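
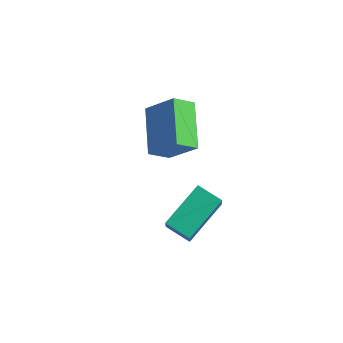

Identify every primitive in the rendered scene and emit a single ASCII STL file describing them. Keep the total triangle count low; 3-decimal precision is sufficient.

solid 
facet normal -0.716 -0.135 -0.685
outer loop
vertex -5.253 1.209 2.067
vertex -4.793 1.982 1.434
vertex -4.023 -0.327 1.083
endloop
endfacet
facet normal -0.418 -0.703 0.575
outer loop
vertex -2.827 -0.102 2.226
vertex -5.253 1.209 2.067
vertex -4.023 -0.327 1.083
endloop
endfacet
facet normal -0.717 -0.135 -0.684
outer loop
vertex -4.023 -0.327 1.083
vertex -4.793 1.982 1.434
vertex -3.564 0.446 0.45
endloop
endfacet
facet normal 0.559 -0.698 -0.447
outer loop
vertex -3.564 0.446 0.45
vertex -2.827 -0.102 2.226
vertex -4.023 -0.327 1.083
endloop
endfacet
facet normal -0.559 0.699 0.447
outer loop
vertex -5.253 1.209 2.067
vertex -3.597 2.207 2.577
vertex -4.793 1.982 1.434
endloop
endfacet
facet normal -0.418 -0.703 0.576
outer loop
vertex -4.056 1.434 3.21
vertex -5.253 1.209 2.067
vertex -2.827 -0.102 2.226
endloop
endfacet
facet normal -0.559 0.698 0.448
outer loop
vertex -4.056 1.434 3.21
vertex -3.597 2.207 2.577
vertex -5.253 1.209 2.067
endloop
endfacet
facet normal 0.418 0.703 -0.576
outer loop
vertex -4.793 1.982 1.434
vertex -3.597 2.207 2.577
vertex -3.564 0.446 0.45
endloop
endfacet
facet normal 0.558 -0.699 -0.447
outer loop
vertex -2.367 0.671 1.593
vertex -2.827 -0.102 2.226
vertex -3.564 0.446 0.45
endloop
endfacet
facet normal 0.418 0.703 -0.576
outer loop
vertex -3.564 0.446 0.45
vertex -3.597 2.207 2.577
vertex -2.367 0.671 1.593
endloop
endfacet
facet normal 0.716 0.134 0.685
outer loop
vertex -2.367 0.671 1.593
vertex -4.056 1.434 3.21
vertex -2.827 -0.102 2.226
endloop
endfacet
facet normal 0.716 0.135 0.685
outer loop
vertex -3.597 2.207 2.577
vertex -4.056 1.434 3.21
vertex -2.367 0.671 1.593
endloop
endfacet
facet normal -0.937 -0.065 0.343
outer loop
vertex -0.51 -4.135 2.158
vertex -0.286 -2.396 3.1
vertex -0.976 -3.455 1.014
endloop
endfacet
facet normal -0.113 -0.874 -0.473
outer loop
vertex 0.046 -3.384 0.64
vertex -0.51 -4.135 2.158
vertex -0.976 -3.455 1.014
endloop
endfacet
facet normal -0.937 -0.064 0.343
outer loop
vertex -0.976 -3.455 1.014
vertex -0.286 -2.396 3.1
vertex -0.751 -1.716 1.956
endloop
endfacet
facet normal -0.330 0.482 -0.811
outer loop
vertex -0.751 -1.716 1.956
vertex 0.046 -3.384 0.64
vertex -0.976 -3.455 1.014
endloop
endfacet
facet normal 0.330 -0.482 0.811
outer loop
vertex -0.51 -4.135 2.158
vertex 0.736 -2.325 2.726
vertex -0.286 -2.396 3.1
endloop
endfacet
facet normal -0.113 -0.874 -0.473
outer loop
vertex 0.511 -4.064 1.784
vertex -0.51 -4.135 2.158
vertex 0.046 -3.384 0.64
endloop
endfacet
facet normal 0.331 -0.482 0.811
outer loop
vertex 0.511 -4.064 1.784
vertex 0.736 -2.325 2.726
vertex -0.51 -4.135 2.158
endloop
endfacet
facet normal 0.113 0.874 0.473
outer loop
vertex -0.286 -2.396 3.1
vertex 0.736 -2.325 2.726
vertex -0.751 -1.716 1.956
endloop
endfacet
facet normal -0.331 0.482 -0.811
outer loop
vertex 0.27 -1.645 1.582
vertex 0.046 -3.384 0.64
vertex -0.751 -1.716 1.956
endloop
endfacet
facet normal 0.113 0.874 0.473
outer loop
vertex -0.751 -1.716 1.956
vertex 0.736 -2.325 2.726
vertex 0.27 -1.645 1.582
endloop
endfacet
facet normal 0.937 0.065 -0.342
outer loop
vertex 0.27 -1.645 1.582
vertex 0.511 -4.064 1.784
vertex 0.046 -3.384 0.64
endloop
endfacet
facet normal 0.937 0.065 -0.343
outer loop
vertex 0.736 -2.325 2.726
vertex 0.511 -4.064 1.784
vertex 0.27 -1.645 1.582
endloop
endfacet

endsolid


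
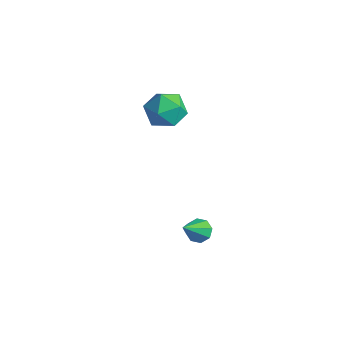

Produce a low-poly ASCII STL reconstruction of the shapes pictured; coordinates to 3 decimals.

solid 
facet normal -0.200 0.633 -0.748
outer loop
vertex -0.006 -3.039 -4.885
vertex -0.442 -2.767 -4.538
vertex 0.165 -2.68 -4.627
endloop
endfacet
facet normal 0.931 -0.327 -0.162
outer loop
vertex -0.006 -3.039 -4.885
vertex 0.165 -2.68 -4.627
vertex -0.038 -4.053 -3.022
endloop
endfacet
facet normal -0.200 0.634 -0.747
outer loop
vertex 0.165 -2.68 -4.627
vertex -0.442 -2.767 -4.538
vertex -0.019 -2.372 -4.316
endloop
endfacet
facet normal 0.920 0.232 0.315
outer loop
vertex 0.165 -2.68 -4.627
vertex -0.019 -2.372 -4.316
vertex -0.038 -4.053 -3.022
endloop
endfacet
facet normal -0.199 0.633 -0.748
outer loop
vertex -0.019 -2.372 -4.316
vertex -0.442 -2.767 -4.538
vertex -0.451 -2.295 -4.136
endloop
endfacet
facet normal 0.402 0.556 0.728
outer loop
vertex -0.019 -2.372 -4.316
vertex -0.451 -2.295 -4.136
vertex -0.038 -4.053 -3.022
endloop
endfacet
facet normal -0.200 0.633 -0.748
outer loop
vertex -0.451 -2.295 -4.136
vertex -0.442 -2.767 -4.538
vertex -0.878 -2.495 -4.191
endloop
endfacet
facet normal -0.319 0.453 0.833
outer loop
vertex -0.451 -2.295 -4.136
vertex -0.878 -2.495 -4.191
vertex -0.038 -4.053 -3.022
endloop
endfacet
facet normal -0.198 0.635 -0.747
outer loop
vertex -0.878 -2.495 -4.191
vertex -0.442 -2.767 -4.538
vertex -1.05 -2.853 -4.45
endloop
endfacet
facet normal -0.822 -0.016 0.569
outer loop
vertex -0.878 -2.495 -4.191
vertex -1.05 -2.853 -4.45
vertex -0.038 -4.053 -3.022
endloop
endfacet
facet normal -0.198 0.635 -0.746
outer loop
vertex -1.05 -2.853 -4.45
vertex -0.442 -2.767 -4.538
vertex -0.866 -3.161 -4.761
endloop
endfacet
facet normal -0.812 -0.577 0.091
outer loop
vertex -1.05 -2.853 -4.45
vertex -0.866 -3.161 -4.761
vertex -0.038 -4.053 -3.022
endloop
endfacet
facet normal -0.197 0.635 -0.747
outer loop
vertex -0.866 -3.161 -4.761
vertex -0.442 -2.767 -4.538
vertex -0.433 -3.238 -4.941
endloop
endfacet
facet normal -0.294 -0.900 -0.322
outer loop
vertex -0.866 -3.161 -4.761
vertex -0.433 -3.238 -4.941
vertex -0.038 -4.053 -3.022
endloop
endfacet
facet normal -0.198 0.635 -0.747
outer loop
vertex -0.433 -3.238 -4.941
vertex -0.442 -2.767 -4.538
vertex -0.006 -3.039 -4.885
endloop
endfacet
facet normal 0.427 -0.797 -0.427
outer loop
vertex -0.433 -3.238 -4.941
vertex -0.006 -3.039 -4.885
vertex -0.038 -4.053 -3.022
endloop
endfacet
facet normal -0.498 0.443 0.745
outer loop
vertex -3.599 -1.132 1.776
vertex -4.438 -1.708 1.557
vertex -3.73 -2.056 2.237
endloop
endfacet
facet normal 0.201 0.414 0.888
outer loop
vertex -3.599 -1.132 1.776
vertex -3.73 -2.056 2.237
vertex -2.788 -1.775 1.893
endloop
endfacet
facet normal 0.546 0.755 0.364
outer loop
vertex -3.599 -1.132 1.776
vertex -2.788 -1.775 1.893
vertex -2.914 -1.253 1.001
endloop
endfacet
facet normal 0.061 0.993 -0.101
outer loop
vertex -3.599 -1.132 1.776
vertex -2.914 -1.253 1.001
vertex -3.933 -1.212 0.793
endloop
endfacet
facet normal -0.584 0.800 0.133
outer loop
vertex -3.599 -1.132 1.776
vertex -3.933 -1.212 0.793
vertex -4.438 -1.708 1.557
endloop
endfacet
facet normal 0.400 -0.271 0.875
outer loop
vertex -2.788 -1.775 1.893
vertex -3.73 -2.056 2.237
vertex -3.127 -2.748 1.747
endloop
endfacet
facet normal -0.730 -0.225 0.645
outer loop
vertex -3.73 -2.056 2.237
vertex -4.438 -1.708 1.557
vertex -4.146 -2.707 1.539
endloop
endfacet
facet normal -0.869 0.355 -0.344
outer loop
vertex -4.438 -1.708 1.557
vertex -3.933 -1.212 0.793
vertex -4.272 -2.185 0.647
endloop
endfacet
facet normal 0.175 0.666 -0.725
outer loop
vertex -3.933 -1.212 0.793
vertex -2.914 -1.253 1.001
vertex -3.33 -1.904 0.303
endloop
endfacet
facet normal 0.960 0.280 0.028
outer loop
vertex -2.914 -1.253 1.001
vertex -2.788 -1.775 1.893
vertex -2.622 -2.252 0.983
endloop
endfacet
facet normal -0.061 -0.993 0.101
outer loop
vertex -3.461 -2.828 0.764
vertex -3.127 -2.748 1.747
vertex -4.146 -2.707 1.539
endloop
endfacet
facet normal -0.546 -0.755 -0.364
outer loop
vertex -3.461 -2.828 0.764
vertex -4.146 -2.707 1.539
vertex -4.272 -2.185 0.647
endloop
endfacet
facet normal -0.201 -0.414 -0.888
outer loop
vertex -3.461 -2.828 0.764
vertex -4.272 -2.185 0.647
vertex -3.33 -1.904 0.303
endloop
endfacet
facet normal 0.498 -0.443 -0.745
outer loop
vertex -3.461 -2.828 0.764
vertex -3.33 -1.904 0.303
vertex -2.622 -2.252 0.983
endloop
endfacet
facet normal 0.584 -0.800 -0.133
outer loop
vertex -3.461 -2.828 0.764
vertex -2.622 -2.252 0.983
vertex -3.127 -2.748 1.747
endloop
endfacet
facet normal -0.175 -0.666 0.725
outer loop
vertex -4.146 -2.707 1.539
vertex -3.127 -2.748 1.747
vertex -3.73 -2.056 2.237
endloop
endfacet
facet normal -0.960 -0.280 -0.028
outer loop
vertex -4.272 -2.185 0.647
vertex -4.146 -2.707 1.539
vertex -4.438 -1.708 1.557
endloop
endfacet
facet normal -0.400 0.271 -0.875
outer loop
vertex -3.33 -1.904 0.303
vertex -4.272 -2.185 0.647
vertex -3.933 -1.212 0.793
endloop
endfacet
facet normal 0.730 0.225 -0.645
outer loop
vertex -2.622 -2.252 0.983
vertex -3.33 -1.904 0.303
vertex -2.914 -1.253 1.001
endloop
endfacet
facet normal 0.869 -0.355 0.344
outer loop
vertex -3.127 -2.748 1.747
vertex -2.622 -2.252 0.983
vertex -2.788 -1.775 1.893
endloop
endfacet

endsolid


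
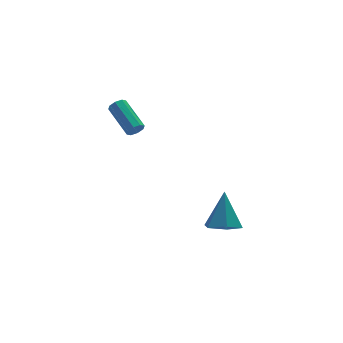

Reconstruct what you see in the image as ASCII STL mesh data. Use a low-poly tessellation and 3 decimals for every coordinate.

solid 
facet normal -0.232 -0.456 -0.859
outer loop
vertex 4.713 -3.373 -4.285
vertex 3.747 -3.538 -3.936
vertex 3.969 -2.667 -4.459
endloop
endfacet
facet normal 0.698 0.706 -0.120
outer loop
vertex 4.713 -3.373 -4.285
vertex 3.969 -2.667 -4.459
vertex 4.253 -2.542 -2.064
endloop
endfacet
facet normal -0.231 -0.457 -0.859
outer loop
vertex 3.969 -2.667 -4.459
vertex 3.747 -3.538 -3.936
vertex 3.003 -2.833 -4.111
endloop
endfacet
facet normal -0.180 0.983 -0.030
outer loop
vertex 3.969 -2.667 -4.459
vertex 3.003 -2.833 -4.111
vertex 4.253 -2.542 -2.064
endloop
endfacet
facet normal -0.232 -0.458 -0.858
outer loop
vertex 3.003 -2.833 -4.111
vertex 3.747 -3.538 -3.936
vertex 2.782 -3.704 -3.587
endloop
endfacet
facet normal -0.789 0.451 0.417
outer loop
vertex 3.003 -2.833 -4.111
vertex 2.782 -3.704 -3.587
vertex 4.253 -2.542 -2.064
endloop
endfacet
facet normal -0.232 -0.458 -0.858
outer loop
vertex 2.782 -3.704 -3.587
vertex 3.747 -3.538 -3.936
vertex 3.526 -4.409 -3.412
endloop
endfacet
facet normal -0.521 -0.357 0.775
outer loop
vertex 2.782 -3.704 -3.587
vertex 3.526 -4.409 -3.412
vertex 4.253 -2.542 -2.064
endloop
endfacet
facet normal -0.232 -0.458 -0.858
outer loop
vertex 3.526 -4.409 -3.412
vertex 3.747 -3.538 -3.936
vertex 4.492 -4.244 -3.761
endloop
endfacet
facet normal 0.356 -0.634 0.686
outer loop
vertex 3.526 -4.409 -3.412
vertex 4.492 -4.244 -3.761
vertex 4.253 -2.542 -2.064
endloop
endfacet
facet normal -0.232 -0.458 -0.858
outer loop
vertex 4.492 -4.244 -3.761
vertex 3.747 -3.538 -3.936
vertex 4.713 -3.373 -4.285
endloop
endfacet
facet normal 0.966 -0.102 0.238
outer loop
vertex 4.492 -4.244 -3.761
vertex 4.713 -3.373 -4.285
vertex 4.253 -2.542 -2.064
endloop
endfacet
facet normal 0.131 -0.905 -0.405
outer loop
vertex 1.543 2.045 0.846
vertex 1.335 2.223 0.381
vertex 1.831 2.2 0.593
endloop
endfacet
facet normal 0.706 -0.203 0.679
outer loop
vertex 1.543 2.045 0.846
vertex 1.831 2.2 0.593
vertex 1.274 3.918 1.685
endloop
endfacet
facet normal 0.708 -0.201 0.677
outer loop
vertex 1.274 3.918 1.685
vertex 1.831 2.2 0.593
vertex 1.561 4.073 1.431
endloop
endfacet
facet normal -0.130 0.905 0.406
outer loop
vertex 1.274 3.918 1.685
vertex 1.561 4.073 1.431
vertex 1.065 4.097 1.219
endloop
endfacet
facet normal 0.130 -0.906 -0.404
outer loop
vertex 1.831 2.2 0.593
vertex 1.335 2.223 0.381
vertex 1.828 2.368 0.215
endloop
endfacet
facet normal 0.991 0.122 0.046
outer loop
vertex 1.831 2.2 0.593
vertex 1.828 2.368 0.215
vertex 1.561 4.073 1.431
endloop
endfacet
facet normal 0.992 0.120 0.049
outer loop
vertex 1.561 4.073 1.431
vertex 1.828 2.368 0.215
vertex 1.559 4.242 1.054
endloop
endfacet
facet normal -0.130 0.905 0.406
outer loop
vertex 1.561 4.073 1.431
vertex 1.559 4.242 1.054
vertex 1.065 4.097 1.219
endloop
endfacet
facet normal 0.129 -0.905 -0.406
outer loop
vertex 1.828 2.368 0.215
vertex 1.335 2.223 0.381
vertex 1.536 2.452 -0.065
endloop
endfacet
facet normal 0.696 0.374 -0.613
outer loop
vertex 1.828 2.368 0.215
vertex 1.536 2.452 -0.065
vertex 1.559 4.242 1.054
endloop
endfacet
facet normal 0.695 0.375 -0.614
outer loop
vertex 1.559 4.242 1.054
vertex 1.536 2.452 -0.065
vertex 1.267 4.325 0.774
endloop
endfacet
facet normal -0.131 0.905 0.404
outer loop
vertex 1.559 4.242 1.054
vertex 1.267 4.325 0.774
vertex 1.065 4.097 1.219
endloop
endfacet
facet normal 0.130 -0.905 -0.406
outer loop
vertex 1.536 2.452 -0.065
vertex 1.335 2.223 0.381
vertex 1.126 2.402 -0.085
endloop
endfacet
facet normal -0.005 0.408 -0.913
outer loop
vertex 1.536 2.452 -0.065
vertex 1.126 2.402 -0.085
vertex 1.267 4.325 0.774
endloop
endfacet
facet normal -0.005 0.408 -0.913
outer loop
vertex 1.267 4.325 0.774
vertex 1.126 2.402 -0.085
vertex 0.857 4.275 0.754
endloop
endfacet
facet normal -0.130 0.905 0.405
outer loop
vertex 1.267 4.325 0.774
vertex 0.857 4.275 0.754
vertex 1.065 4.097 1.219
endloop
endfacet
facet normal 0.130 -0.905 -0.406
outer loop
vertex 1.126 2.402 -0.085
vertex 1.335 2.223 0.381
vertex 0.839 2.247 0.169
endloop
endfacet
facet normal -0.708 0.202 -0.677
outer loop
vertex 1.126 2.402 -0.085
vertex 0.839 2.247 0.169
vertex 0.857 4.275 0.754
endloop
endfacet
facet normal -0.706 0.202 -0.679
outer loop
vertex 0.857 4.275 0.754
vertex 0.839 2.247 0.169
vertex 0.569 4.12 1.007
endloop
endfacet
facet normal -0.131 0.905 0.405
outer loop
vertex 0.857 4.275 0.754
vertex 0.569 4.12 1.007
vertex 1.065 4.097 1.219
endloop
endfacet
facet normal 0.130 -0.905 -0.406
outer loop
vertex 0.839 2.247 0.169
vertex 1.335 2.223 0.381
vertex 0.841 2.078 0.546
endloop
endfacet
facet normal -0.991 -0.121 -0.049
outer loop
vertex 0.839 2.247 0.169
vertex 0.841 2.078 0.546
vertex 0.569 4.12 1.007
endloop
endfacet
facet normal -0.991 -0.122 -0.046
outer loop
vertex 0.569 4.12 1.007
vertex 0.841 2.078 0.546
vertex 0.572 3.952 1.385
endloop
endfacet
facet normal -0.130 0.906 0.404
outer loop
vertex 0.569 4.12 1.007
vertex 0.572 3.952 1.385
vertex 1.065 4.097 1.219
endloop
endfacet
facet normal 0.131 -0.905 -0.404
outer loop
vertex 0.841 2.078 0.546
vertex 1.335 2.223 0.381
vertex 1.133 1.995 0.826
endloop
endfacet
facet normal -0.695 -0.375 0.614
outer loop
vertex 0.841 2.078 0.546
vertex 1.133 1.995 0.826
vertex 0.572 3.952 1.385
endloop
endfacet
facet normal -0.696 -0.375 0.613
outer loop
vertex 0.572 3.952 1.385
vertex 1.133 1.995 0.826
vertex 0.864 3.868 1.665
endloop
endfacet
facet normal -0.129 0.905 0.406
outer loop
vertex 0.572 3.952 1.385
vertex 0.864 3.868 1.665
vertex 1.065 4.097 1.219
endloop
endfacet
facet normal 0.130 -0.905 -0.405
outer loop
vertex 1.133 1.995 0.826
vertex 1.335 2.223 0.381
vertex 1.543 2.045 0.846
endloop
endfacet
facet normal 0.005 -0.408 0.913
outer loop
vertex 1.133 1.995 0.826
vertex 1.543 2.045 0.846
vertex 0.864 3.868 1.665
endloop
endfacet
facet normal 0.005 -0.408 0.913
outer loop
vertex 0.864 3.868 1.665
vertex 1.543 2.045 0.846
vertex 1.274 3.918 1.685
endloop
endfacet
facet normal -0.130 0.905 0.406
outer loop
vertex 0.864 3.868 1.665
vertex 1.274 3.918 1.685
vertex 1.065 4.097 1.219
endloop
endfacet

endsolid


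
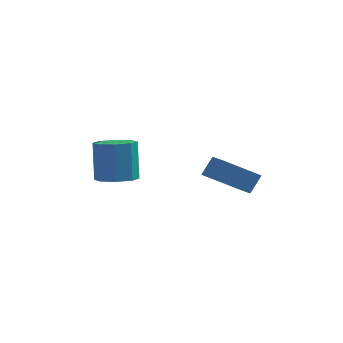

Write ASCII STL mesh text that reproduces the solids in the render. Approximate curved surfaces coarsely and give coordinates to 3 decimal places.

solid 
facet normal -0.614 0.768 -0.184
outer loop
vertex 1.623 -2.713 -1.348
vertex 1.926 -2.294 -0.61
vertex 2.823 -1.972 -2.261
endloop
endfacet
facet normal -0.336 -0.465 -0.819
outer loop
vertex 3.394 -2.686 -2.09
vertex 1.623 -2.713 -1.348
vertex 2.823 -1.972 -2.261
endloop
endfacet
facet normal -0.614 0.768 -0.184
outer loop
vertex 2.823 -1.972 -2.261
vertex 1.926 -2.294 -0.61
vertex 3.126 -1.553 -1.523
endloop
endfacet
facet normal 0.714 0.441 -0.544
outer loop
vertex 3.126 -1.553 -1.523
vertex 3.394 -2.686 -2.09
vertex 2.823 -1.972 -2.261
endloop
endfacet
facet normal -0.714 -0.441 0.544
outer loop
vertex 1.623 -2.713 -1.348
vertex 2.497 -3.008 -0.439
vertex 1.926 -2.294 -0.61
endloop
endfacet
facet normal -0.336 -0.465 -0.819
outer loop
vertex 2.194 -3.427 -1.177
vertex 1.623 -2.713 -1.348
vertex 3.394 -2.686 -2.09
endloop
endfacet
facet normal -0.714 -0.441 0.544
outer loop
vertex 2.194 -3.427 -1.177
vertex 2.497 -3.008 -0.439
vertex 1.623 -2.713 -1.348
endloop
endfacet
facet normal 0.336 0.465 0.819
outer loop
vertex 1.926 -2.294 -0.61
vertex 2.497 -3.008 -0.439
vertex 3.126 -1.553 -1.523
endloop
endfacet
facet normal 0.714 0.441 -0.544
outer loop
vertex 3.697 -2.267 -1.352
vertex 3.394 -2.686 -2.09
vertex 3.126 -1.553 -1.523
endloop
endfacet
facet normal 0.336 0.465 0.819
outer loop
vertex 3.126 -1.553 -1.523
vertex 2.497 -3.008 -0.439
vertex 3.697 -2.267 -1.352
endloop
endfacet
facet normal 0.614 -0.768 0.184
outer loop
vertex 3.697 -2.267 -1.352
vertex 2.194 -3.427 -1.177
vertex 3.394 -2.686 -2.09
endloop
endfacet
facet normal 0.614 -0.768 0.184
outer loop
vertex 2.497 -3.008 -0.439
vertex 2.194 -3.427 -1.177
vertex 3.697 -2.267 -1.352
endloop
endfacet
facet normal 0.099 -0.237 -0.966
outer loop
vertex -0.62 -3.713 -1.471
vertex -1.315 -3.352 -1.631
vertex -0.549 -3.121 -1.609
endloop
endfacet
facet normal 0.988 -0.090 0.124
outer loop
vertex -0.62 -3.713 -1.471
vertex -0.549 -3.121 -1.609
vertex -0.79 -3.31 0.172
endloop
endfacet
facet normal 0.988 -0.090 0.124
outer loop
vertex -0.79 -3.31 0.172
vertex -0.549 -3.121 -1.609
vertex -0.719 -2.718 0.034
endloop
endfacet
facet normal -0.100 0.237 0.966
outer loop
vertex -0.79 -3.31 0.172
vertex -0.719 -2.718 0.034
vertex -1.485 -2.948 0.011
endloop
endfacet
facet normal 0.099 -0.237 -0.966
outer loop
vertex -0.549 -3.121 -1.609
vertex -1.315 -3.352 -1.631
vertex -0.927 -2.664 -1.76
endloop
endfacet
facet normal 0.780 0.622 -0.072
outer loop
vertex -0.549 -3.121 -1.609
vertex -0.927 -2.664 -1.76
vertex -0.719 -2.718 0.034
endloop
endfacet
facet normal 0.780 0.622 -0.072
outer loop
vertex -0.719 -2.718 0.034
vertex -0.927 -2.664 -1.76
vertex -1.097 -2.261 -0.117
endloop
endfacet
facet normal -0.100 0.237 0.966
outer loop
vertex -0.719 -2.718 0.034
vertex -1.097 -2.261 -0.117
vertex -1.485 -2.948 0.011
endloop
endfacet
facet normal 0.100 -0.237 -0.966
outer loop
vertex -0.927 -2.664 -1.76
vertex -1.315 -3.352 -1.631
vertex -1.533 -2.609 -1.836
endloop
endfacet
facet normal 0.116 0.967 -0.225
outer loop
vertex -0.927 -2.664 -1.76
vertex -1.533 -2.609 -1.836
vertex -1.097 -2.261 -0.117
endloop
endfacet
facet normal 0.116 0.967 -0.225
outer loop
vertex -1.097 -2.261 -0.117
vertex -1.533 -2.609 -1.836
vertex -1.702 -2.206 -0.193
endloop
endfacet
facet normal -0.100 0.236 0.966
outer loop
vertex -1.097 -2.261 -0.117
vertex -1.702 -2.206 -0.193
vertex -1.485 -2.948 0.011
endloop
endfacet
facet normal 0.100 -0.237 -0.966
outer loop
vertex -1.533 -2.609 -1.836
vertex -1.315 -3.352 -1.631
vertex -2.01 -2.99 -1.792
endloop
endfacet
facet normal -0.619 0.746 -0.247
outer loop
vertex -1.533 -2.609 -1.836
vertex -2.01 -2.99 -1.792
vertex -1.702 -2.206 -0.193
endloop
endfacet
facet normal -0.618 0.747 -0.247
outer loop
vertex -1.702 -2.206 -0.193
vertex -2.01 -2.99 -1.792
vertex -2.18 -2.587 -0.149
endloop
endfacet
facet normal -0.100 0.237 0.966
outer loop
vertex -1.702 -2.206 -0.193
vertex -2.18 -2.587 -0.149
vertex -1.485 -2.948 0.011
endloop
endfacet
facet normal 0.100 -0.237 -0.966
outer loop
vertex -2.01 -2.99 -1.792
vertex -1.315 -3.352 -1.631
vertex -2.081 -3.582 -1.654
endloop
endfacet
facet normal -0.988 0.090 -0.124
outer loop
vertex -2.01 -2.99 -1.792
vertex -2.081 -3.582 -1.654
vertex -2.18 -2.587 -0.149
endloop
endfacet
facet normal -0.988 0.090 -0.124
outer loop
vertex -2.18 -2.587 -0.149
vertex -2.081 -3.582 -1.654
vertex -2.251 -3.179 -0.011
endloop
endfacet
facet normal -0.099 0.237 0.966
outer loop
vertex -2.18 -2.587 -0.149
vertex -2.251 -3.179 -0.011
vertex -1.485 -2.948 0.011
endloop
endfacet
facet normal 0.100 -0.237 -0.966
outer loop
vertex -2.081 -3.582 -1.654
vertex -1.315 -3.352 -1.631
vertex -1.703 -4.039 -1.503
endloop
endfacet
facet normal -0.780 -0.622 0.072
outer loop
vertex -2.081 -3.582 -1.654
vertex -1.703 -4.039 -1.503
vertex -2.251 -3.179 -0.011
endloop
endfacet
facet normal -0.780 -0.622 0.072
outer loop
vertex -2.251 -3.179 -0.011
vertex -1.703 -4.039 -1.503
vertex -1.873 -3.636 0.14
endloop
endfacet
facet normal -0.099 0.237 0.966
outer loop
vertex -2.251 -3.179 -0.011
vertex -1.873 -3.636 0.14
vertex -1.485 -2.948 0.011
endloop
endfacet
facet normal 0.100 -0.236 -0.966
outer loop
vertex -1.703 -4.039 -1.503
vertex -1.315 -3.352 -1.631
vertex -1.098 -4.094 -1.427
endloop
endfacet
facet normal -0.116 -0.967 0.225
outer loop
vertex -1.703 -4.039 -1.503
vertex -1.098 -4.094 -1.427
vertex -1.873 -3.636 0.14
endloop
endfacet
facet normal -0.116 -0.967 0.225
outer loop
vertex -1.873 -3.636 0.14
vertex -1.098 -4.094 -1.427
vertex -1.267 -3.691 0.216
endloop
endfacet
facet normal -0.100 0.237 0.966
outer loop
vertex -1.873 -3.636 0.14
vertex -1.267 -3.691 0.216
vertex -1.485 -2.948 0.011
endloop
endfacet
facet normal 0.100 -0.237 -0.966
outer loop
vertex -1.098 -4.094 -1.427
vertex -1.315 -3.352 -1.631
vertex -0.62 -3.713 -1.471
endloop
endfacet
facet normal 0.618 -0.747 0.247
outer loop
vertex -1.098 -4.094 -1.427
vertex -0.62 -3.713 -1.471
vertex -1.267 -3.691 0.216
endloop
endfacet
facet normal 0.619 -0.746 0.247
outer loop
vertex -1.267 -3.691 0.216
vertex -0.62 -3.713 -1.471
vertex -0.79 -3.31 0.172
endloop
endfacet
facet normal -0.100 0.237 0.966
outer loop
vertex -1.267 -3.691 0.216
vertex -0.79 -3.31 0.172
vertex -1.485 -2.948 0.011
endloop
endfacet

endsolid


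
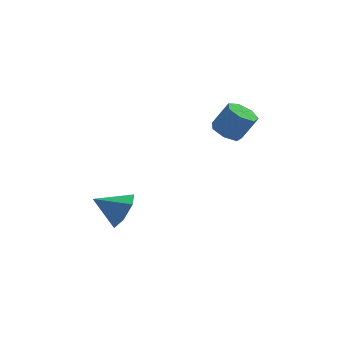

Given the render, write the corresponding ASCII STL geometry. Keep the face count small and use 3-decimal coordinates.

solid 
facet normal -0.508 0.044 -0.860
outer loop
vertex 2.003 1.252 1.999
vertex 1.487 0.691 2.275
vertex 1.441 1.497 2.343
endloop
endfacet
facet normal 0.321 0.936 -0.142
outer loop
vertex 2.003 1.252 1.999
vertex 1.441 1.497 2.343
vertex 2.729 1.189 3.23
endloop
endfacet
facet normal 0.321 0.936 -0.142
outer loop
vertex 2.729 1.189 3.23
vertex 1.441 1.497 2.343
vertex 2.167 1.434 3.574
endloop
endfacet
facet normal 0.507 -0.045 0.861
outer loop
vertex 2.729 1.189 3.23
vertex 2.167 1.434 3.574
vertex 2.213 0.629 3.505
endloop
endfacet
facet normal -0.507 0.044 -0.861
outer loop
vertex 1.441 1.497 2.343
vertex 1.487 0.691 2.275
vertex 0.914 1.136 2.635
endloop
endfacet
facet normal -0.424 0.857 0.294
outer loop
vertex 1.441 1.497 2.343
vertex 0.914 1.136 2.635
vertex 2.167 1.434 3.574
endloop
endfacet
facet normal -0.424 0.857 0.294
outer loop
vertex 2.167 1.434 3.574
vertex 0.914 1.136 2.635
vertex 1.64 1.073 3.866
endloop
endfacet
facet normal 0.507 -0.045 0.861
outer loop
vertex 2.167 1.434 3.574
vertex 1.64 1.073 3.866
vertex 2.213 0.629 3.505
endloop
endfacet
facet normal -0.507 0.044 -0.861
outer loop
vertex 0.914 1.136 2.635
vertex 1.487 0.691 2.275
vertex 0.818 0.44 2.656
endloop
endfacet
facet normal -0.851 0.133 0.509
outer loop
vertex 0.914 1.136 2.635
vertex 0.818 0.44 2.656
vertex 1.64 1.073 3.866
endloop
endfacet
facet normal -0.851 0.133 0.509
outer loop
vertex 1.64 1.073 3.866
vertex 0.818 0.44 2.656
vertex 1.544 0.377 3.887
endloop
endfacet
facet normal 0.508 -0.044 0.860
outer loop
vertex 1.64 1.073 3.866
vertex 1.544 0.377 3.887
vertex 2.213 0.629 3.505
endloop
endfacet
facet normal -0.507 0.043 -0.861
outer loop
vertex 0.818 0.44 2.656
vertex 1.487 0.691 2.275
vertex 1.227 -0.067 2.39
endloop
endfacet
facet normal -0.637 -0.692 0.340
outer loop
vertex 0.818 0.44 2.656
vertex 1.227 -0.067 2.39
vertex 1.544 0.377 3.887
endloop
endfacet
facet normal -0.637 -0.692 0.340
outer loop
vertex 1.544 0.377 3.887
vertex 1.227 -0.067 2.39
vertex 1.952 -0.13 3.62
endloop
endfacet
facet normal 0.508 -0.044 0.860
outer loop
vertex 1.544 0.377 3.887
vertex 1.952 -0.13 3.62
vertex 2.213 0.629 3.505
endloop
endfacet
facet normal -0.508 0.044 -0.860
outer loop
vertex 1.227 -0.067 2.39
vertex 1.487 0.691 2.275
vertex 1.831 -0.002 2.037
endloop
endfacet
facet normal 0.057 -0.995 -0.085
outer loop
vertex 1.227 -0.067 2.39
vertex 1.831 -0.002 2.037
vertex 1.952 -0.13 3.62
endloop
endfacet
facet normal 0.057 -0.995 -0.085
outer loop
vertex 1.952 -0.13 3.62
vertex 1.831 -0.002 2.037
vertex 2.557 -0.065 3.267
endloop
endfacet
facet normal 0.507 -0.044 0.861
outer loop
vertex 1.952 -0.13 3.62
vertex 2.557 -0.065 3.267
vertex 2.213 0.629 3.505
endloop
endfacet
facet normal -0.508 0.043 -0.860
outer loop
vertex 1.831 -0.002 2.037
vertex 1.487 0.691 2.275
vertex 2.176 0.585 1.863
endloop
endfacet
facet normal 0.708 -0.548 -0.446
outer loop
vertex 1.831 -0.002 2.037
vertex 2.176 0.585 1.863
vertex 2.557 -0.065 3.267
endloop
endfacet
facet normal 0.708 -0.548 -0.446
outer loop
vertex 2.557 -0.065 3.267
vertex 2.176 0.585 1.863
vertex 2.902 0.522 3.093
endloop
endfacet
facet normal 0.508 -0.043 0.860
outer loop
vertex 2.557 -0.065 3.267
vertex 2.902 0.522 3.093
vertex 2.213 0.629 3.505
endloop
endfacet
facet normal -0.508 0.044 -0.860
outer loop
vertex 2.176 0.585 1.863
vertex 1.487 0.691 2.275
vertex 2.003 1.252 1.999
endloop
endfacet
facet normal 0.826 0.310 -0.471
outer loop
vertex 2.176 0.585 1.863
vertex 2.003 1.252 1.999
vertex 2.902 0.522 3.093
endloop
endfacet
facet normal 0.826 0.311 -0.471
outer loop
vertex 2.902 0.522 3.093
vertex 2.003 1.252 1.999
vertex 2.729 1.189 3.23
endloop
endfacet
facet normal 0.508 -0.045 0.860
outer loop
vertex 2.902 0.522 3.093
vertex 2.729 1.189 3.23
vertex 2.213 0.629 3.505
endloop
endfacet
facet normal 0.852 -0.142 -0.504
outer loop
vertex -2.705 0.543 -1.356
vertex -3.254 0.271 -2.208
vertex -2.924 1.225 -1.919
endloop
endfacet
facet normal -0.050 0.626 0.778
outer loop
vertex -2.705 0.543 -1.356
vertex -2.924 1.225 -1.919
vertex -4.566 0.489 -1.432
endloop
endfacet
facet normal 0.852 -0.142 -0.504
outer loop
vertex -2.924 1.225 -1.919
vertex -3.254 0.271 -2.208
vertex -3.392 1.188 -2.7
endloop
endfacet
facet normal -0.360 0.917 0.172
outer loop
vertex -2.924 1.225 -1.919
vertex -3.392 1.188 -2.7
vertex -4.566 0.489 -1.432
endloop
endfacet
facet normal 0.852 -0.142 -0.504
outer loop
vertex -3.392 1.188 -2.7
vertex -3.254 0.271 -2.208
vertex -3.756 0.46 -3.11
endloop
endfacet
facet normal -0.734 0.572 -0.364
outer loop
vertex -3.392 1.188 -2.7
vertex -3.756 0.46 -3.11
vertex -4.566 0.489 -1.432
endloop
endfacet
facet normal 0.852 -0.142 -0.504
outer loop
vertex -3.756 0.46 -3.11
vertex -3.254 0.271 -2.208
vertex -3.742 -0.41 -2.841
endloop
endfacet
facet normal -0.892 -0.147 -0.428
outer loop
vertex -3.756 0.46 -3.11
vertex -3.742 -0.41 -2.841
vertex -4.566 0.489 -1.432
endloop
endfacet
facet normal 0.852 -0.142 -0.504
outer loop
vertex -3.742 -0.41 -2.841
vertex -3.254 0.271 -2.208
vertex -3.36 -0.768 -2.095
endloop
endfacet
facet normal -0.713 -0.700 0.029
outer loop
vertex -3.742 -0.41 -2.841
vertex -3.36 -0.768 -2.095
vertex -4.566 0.489 -1.432
endloop
endfacet
facet normal 0.852 -0.142 -0.503
outer loop
vertex -3.36 -0.768 -2.095
vertex -3.254 0.271 -2.208
vertex -2.899 -0.343 -1.434
endloop
endfacet
facet normal -0.334 -0.670 0.663
outer loop
vertex -3.36 -0.768 -2.095
vertex -2.899 -0.343 -1.434
vertex -4.566 0.489 -1.432
endloop
endfacet
facet normal 0.852 -0.142 -0.504
outer loop
vertex -2.899 -0.343 -1.434
vertex -3.254 0.271 -2.208
vertex -2.705 0.543 -1.356
endloop
endfacet
facet normal -0.038 -0.079 0.996
outer loop
vertex -2.899 -0.343 -1.434
vertex -2.705 0.543 -1.356
vertex -4.566 0.489 -1.432
endloop
endfacet

endsolid


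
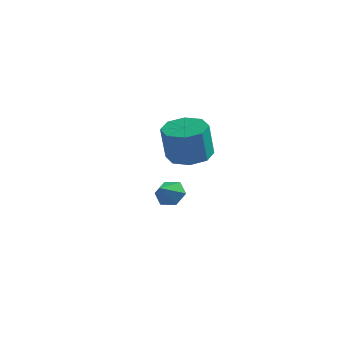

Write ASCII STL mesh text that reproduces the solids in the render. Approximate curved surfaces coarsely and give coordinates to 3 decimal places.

solid 
facet normal 0.020 0.820 -0.572
outer loop
vertex -1.847 1.73 -2.328
vertex -2.329 2.067 -1.862
vertex -1.591 2.129 -1.747
endloop
endfacet
facet normal 0.797 -0.601 0.061
outer loop
vertex -1.847 1.73 -2.328
vertex -1.591 2.129 -1.747
vertex -2.351 1.173 -1.238
endloop
endfacet
facet normal 0.020 0.820 -0.572
outer loop
vertex -1.591 2.129 -1.747
vertex -2.329 2.067 -1.862
vertex -2.073 2.466 -1.281
endloop
endfacet
facet normal 0.648 -0.114 0.753
outer loop
vertex -1.591 2.129 -1.747
vertex -2.073 2.466 -1.281
vertex -2.351 1.173 -1.238
endloop
endfacet
facet normal 0.020 0.820 -0.572
outer loop
vertex -2.073 2.466 -1.281
vertex -2.329 2.067 -1.862
vertex -2.811 2.404 -1.396
endloop
endfacet
facet normal -0.159 0.067 0.985
outer loop
vertex -2.073 2.466 -1.281
vertex -2.811 2.404 -1.396
vertex -2.351 1.173 -1.238
endloop
endfacet
facet normal 0.019 0.820 -0.573
outer loop
vertex -2.811 2.404 -1.396
vertex -2.329 2.067 -1.862
vertex -3.068 2.004 -1.977
endloop
endfacet
facet normal -0.817 -0.238 0.525
outer loop
vertex -2.811 2.404 -1.396
vertex -3.068 2.004 -1.977
vertex -2.351 1.173 -1.238
endloop
endfacet
facet normal 0.019 0.820 -0.573
outer loop
vertex -3.068 2.004 -1.977
vertex -2.329 2.067 -1.862
vertex -2.586 1.667 -2.443
endloop
endfacet
facet normal -0.668 -0.725 -0.167
outer loop
vertex -3.068 2.004 -1.977
vertex -2.586 1.667 -2.443
vertex -2.351 1.173 -1.238
endloop
endfacet
facet normal 0.019 0.820 -0.573
outer loop
vertex -2.586 1.667 -2.443
vertex -2.329 2.067 -1.862
vertex -1.847 1.73 -2.328
endloop
endfacet
facet normal 0.139 -0.906 -0.399
outer loop
vertex -2.586 1.667 -2.443
vertex -1.847 1.73 -2.328
vertex -2.351 1.173 -1.238
endloop
endfacet
facet normal 0.002 0.252 -0.968
outer loop
vertex 2.143 -2.764 2.51
vertex 1.221 -2.504 2.576
vertex 2.063 -2.057 2.694
endloop
endfacet
facet normal 0.994 0.105 0.029
outer loop
vertex 2.143 -2.764 2.51
vertex 2.063 -2.057 2.694
vertex 2.141 -3.176 4.097
endloop
endfacet
facet normal 0.994 0.106 0.029
outer loop
vertex 2.141 -3.176 4.097
vertex 2.063 -2.057 2.694
vertex 2.06 -2.469 4.281
endloop
endfacet
facet normal -0.001 -0.252 0.968
outer loop
vertex 2.141 -3.176 4.097
vertex 2.06 -2.469 4.281
vertex 1.219 -2.916 4.164
endloop
endfacet
facet normal 0.002 0.252 -0.968
outer loop
vertex 2.063 -2.057 2.694
vertex 1.221 -2.504 2.576
vertex 1.49 -1.612 2.809
endloop
endfacet
facet normal 0.626 0.755 0.197
outer loop
vertex 2.063 -2.057 2.694
vertex 1.49 -1.612 2.809
vertex 2.06 -2.469 4.281
endloop
endfacet
facet normal 0.626 0.755 0.197
outer loop
vertex 2.06 -2.469 4.281
vertex 1.49 -1.612 2.809
vertex 1.487 -2.024 4.396
endloop
endfacet
facet normal -0.001 -0.251 0.968
outer loop
vertex 2.06 -2.469 4.281
vertex 1.487 -2.024 4.396
vertex 1.219 -2.916 4.164
endloop
endfacet
facet normal 0.003 0.252 -0.968
outer loop
vertex 1.49 -1.612 2.809
vertex 1.221 -2.504 2.576
vertex 0.759 -1.689 2.787
endloop
endfacet
facet normal -0.109 0.962 0.250
outer loop
vertex 1.49 -1.612 2.809
vertex 0.759 -1.689 2.787
vertex 1.487 -2.024 4.396
endloop
endfacet
facet normal -0.110 0.962 0.250
outer loop
vertex 1.487 -2.024 4.396
vertex 0.759 -1.689 2.787
vertex 0.757 -2.102 4.375
endloop
endfacet
facet normal -0.001 -0.251 0.968
outer loop
vertex 1.487 -2.024 4.396
vertex 0.757 -2.102 4.375
vertex 1.219 -2.916 4.164
endloop
endfacet
facet normal 0.000 0.251 -0.968
outer loop
vertex 0.759 -1.689 2.787
vertex 1.221 -2.504 2.576
vertex 0.299 -2.244 2.643
endloop
endfacet
facet normal -0.780 0.606 0.157
outer loop
vertex 0.759 -1.689 2.787
vertex 0.299 -2.244 2.643
vertex 0.757 -2.102 4.375
endloop
endfacet
facet normal -0.780 0.606 0.156
outer loop
vertex 0.757 -2.102 4.375
vertex 0.299 -2.244 2.643
vertex 0.297 -2.656 4.23
endloop
endfacet
facet normal -0.002 -0.252 0.968
outer loop
vertex 0.757 -2.102 4.375
vertex 0.297 -2.656 4.23
vertex 1.219 -2.916 4.164
endloop
endfacet
facet normal 0.001 0.252 -0.968
outer loop
vertex 0.299 -2.244 2.643
vertex 1.221 -2.504 2.576
vertex 0.38 -2.951 2.459
endloop
endfacet
facet normal -0.994 -0.106 -0.029
outer loop
vertex 0.299 -2.244 2.643
vertex 0.38 -2.951 2.459
vertex 0.297 -2.656 4.23
endloop
endfacet
facet normal -0.994 -0.105 -0.029
outer loop
vertex 0.297 -2.656 4.23
vertex 0.38 -2.951 2.459
vertex 0.377 -3.363 4.046
endloop
endfacet
facet normal -0.002 -0.252 0.968
outer loop
vertex 0.297 -2.656 4.23
vertex 0.377 -3.363 4.046
vertex 1.219 -2.916 4.164
endloop
endfacet
facet normal 0.001 0.251 -0.968
outer loop
vertex 0.38 -2.951 2.459
vertex 1.221 -2.504 2.576
vertex 0.953 -3.396 2.344
endloop
endfacet
facet normal -0.626 -0.755 -0.197
outer loop
vertex 0.38 -2.951 2.459
vertex 0.953 -3.396 2.344
vertex 0.377 -3.363 4.046
endloop
endfacet
facet normal -0.626 -0.755 -0.197
outer loop
vertex 0.377 -3.363 4.046
vertex 0.953 -3.396 2.344
vertex 0.95 -3.808 3.931
endloop
endfacet
facet normal -0.002 -0.252 0.968
outer loop
vertex 0.377 -3.363 4.046
vertex 0.95 -3.808 3.931
vertex 1.219 -2.916 4.164
endloop
endfacet
facet normal 0.001 0.251 -0.968
outer loop
vertex 0.953 -3.396 2.344
vertex 1.221 -2.504 2.576
vertex 1.683 -3.318 2.365
endloop
endfacet
facet normal 0.110 -0.962 -0.250
outer loop
vertex 0.953 -3.396 2.344
vertex 1.683 -3.318 2.365
vertex 0.95 -3.808 3.931
endloop
endfacet
facet normal 0.109 -0.962 -0.250
outer loop
vertex 0.95 -3.808 3.931
vertex 1.683 -3.318 2.365
vertex 1.681 -3.731 3.953
endloop
endfacet
facet normal -0.003 -0.252 0.968
outer loop
vertex 0.95 -3.808 3.931
vertex 1.681 -3.731 3.953
vertex 1.219 -2.916 4.164
endloop
endfacet
facet normal 0.002 0.252 -0.968
outer loop
vertex 1.683 -3.318 2.365
vertex 1.221 -2.504 2.576
vertex 2.143 -2.764 2.51
endloop
endfacet
facet normal 0.780 -0.606 -0.157
outer loop
vertex 1.683 -3.318 2.365
vertex 2.143 -2.764 2.51
vertex 1.681 -3.731 3.953
endloop
endfacet
facet normal 0.780 -0.606 -0.156
outer loop
vertex 1.681 -3.731 3.953
vertex 2.143 -2.764 2.51
vertex 2.141 -3.176 4.097
endloop
endfacet
facet normal -0.000 -0.251 0.968
outer loop
vertex 1.681 -3.731 3.953
vertex 2.141 -3.176 4.097
vertex 1.219 -2.916 4.164
endloop
endfacet

endsolid


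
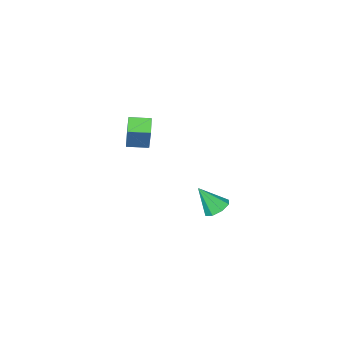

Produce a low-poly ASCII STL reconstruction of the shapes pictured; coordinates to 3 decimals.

solid 
facet normal -0.439 0.382 -0.813
outer loop
vertex -3.471 1.841 -4.914
vertex -3.902 2.429 -4.405
vertex -3.121 2.419 -4.831
endloop
endfacet
facet normal 0.850 -0.486 -0.204
outer loop
vertex -3.471 1.841 -4.914
vertex -3.121 2.419 -4.831
vertex -3.058 1.691 -2.835
endloop
endfacet
facet normal -0.439 0.383 -0.813
outer loop
vertex -3.121 2.419 -4.831
vertex -3.902 2.429 -4.405
vertex -3.229 3.003 -4.498
endloop
endfacet
facet normal 0.986 0.166 0.029
outer loop
vertex -3.121 2.419 -4.831
vertex -3.229 3.003 -4.498
vertex -3.058 1.691 -2.835
endloop
endfacet
facet normal -0.438 0.382 -0.814
outer loop
vertex -3.229 3.003 -4.498
vertex -3.902 2.429 -4.405
vertex -3.731 3.251 -4.111
endloop
endfacet
facet normal 0.645 0.631 0.432
outer loop
vertex -3.229 3.003 -4.498
vertex -3.731 3.251 -4.111
vertex -3.058 1.691 -2.835
endloop
endfacet
facet normal -0.438 0.382 -0.814
outer loop
vertex -3.731 3.251 -4.111
vertex -3.902 2.429 -4.405
vertex -4.334 3.018 -3.896
endloop
endfacet
facet normal 0.027 0.640 0.768
outer loop
vertex -3.731 3.251 -4.111
vertex -4.334 3.018 -3.896
vertex -3.058 1.691 -2.835
endloop
endfacet
facet normal -0.437 0.383 -0.814
outer loop
vertex -4.334 3.018 -3.896
vertex -3.902 2.429 -4.405
vertex -4.684 2.44 -3.98
endloop
endfacet
facet normal -0.507 0.185 0.842
outer loop
vertex -4.334 3.018 -3.896
vertex -4.684 2.44 -3.98
vertex -3.058 1.691 -2.835
endloop
endfacet
facet normal -0.437 0.383 -0.814
outer loop
vertex -4.684 2.44 -3.98
vertex -3.902 2.429 -4.405
vertex -4.576 1.855 -4.313
endloop
endfacet
facet normal -0.643 -0.465 0.609
outer loop
vertex -4.684 2.44 -3.98
vertex -4.576 1.855 -4.313
vertex -3.058 1.691 -2.835
endloop
endfacet
facet normal -0.438 0.383 -0.813
outer loop
vertex -4.576 1.855 -4.313
vertex -3.902 2.429 -4.405
vertex -4.074 1.607 -4.7
endloop
endfacet
facet normal -0.301 -0.931 0.206
outer loop
vertex -4.576 1.855 -4.313
vertex -4.074 1.607 -4.7
vertex -3.058 1.691 -2.835
endloop
endfacet
facet normal -0.437 0.383 -0.813
outer loop
vertex -4.074 1.607 -4.7
vertex -3.902 2.429 -4.405
vertex -3.471 1.841 -4.914
endloop
endfacet
facet normal 0.318 -0.939 -0.131
outer loop
vertex -4.074 1.607 -4.7
vertex -3.471 1.841 -4.914
vertex -3.058 1.691 -2.835
endloop
endfacet
facet normal -0.855 0.513 -0.069
outer loop
vertex 0.389 2.351 4.482
vertex 0.993 3.292 3.993
vertex 0.112 1.665 2.819
endloop
endfacet
facet normal -0.495 -0.771 0.401
outer loop
vertex 1.207 1.008 2.907
vertex 0.389 2.351 4.482
vertex 0.112 1.665 2.819
endloop
endfacet
facet normal -0.855 0.513 -0.069
outer loop
vertex 0.112 1.665 2.819
vertex 0.993 3.292 3.993
vertex 0.716 2.606 2.33
endloop
endfacet
facet normal -0.153 -0.377 -0.914
outer loop
vertex 0.716 2.606 2.33
vertex 1.207 1.008 2.907
vertex 0.112 1.665 2.819
endloop
endfacet
facet normal 0.153 0.377 0.914
outer loop
vertex 0.389 2.351 4.482
vertex 2.088 2.635 4.081
vertex 0.993 3.292 3.993
endloop
endfacet
facet normal -0.495 -0.771 0.401
outer loop
vertex 1.484 1.694 4.57
vertex 0.389 2.351 4.482
vertex 1.207 1.008 2.907
endloop
endfacet
facet normal 0.153 0.377 0.914
outer loop
vertex 1.484 1.694 4.57
vertex 2.088 2.635 4.081
vertex 0.389 2.351 4.482
endloop
endfacet
facet normal 0.495 0.771 -0.401
outer loop
vertex 0.993 3.292 3.993
vertex 2.088 2.635 4.081
vertex 0.716 2.606 2.33
endloop
endfacet
facet normal -0.153 -0.377 -0.914
outer loop
vertex 1.811 1.949 2.418
vertex 1.207 1.008 2.907
vertex 0.716 2.606 2.33
endloop
endfacet
facet normal 0.495 0.771 -0.401
outer loop
vertex 0.716 2.606 2.33
vertex 2.088 2.635 4.081
vertex 1.811 1.949 2.418
endloop
endfacet
facet normal 0.855 -0.513 0.069
outer loop
vertex 1.811 1.949 2.418
vertex 1.484 1.694 4.57
vertex 1.207 1.008 2.907
endloop
endfacet
facet normal 0.855 -0.513 0.069
outer loop
vertex 2.088 2.635 4.081
vertex 1.484 1.694 4.57
vertex 1.811 1.949 2.418
endloop
endfacet

endsolid


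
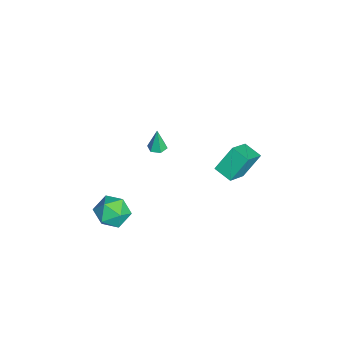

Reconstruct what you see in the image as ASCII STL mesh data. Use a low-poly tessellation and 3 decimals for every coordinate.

solid 
facet normal -0.700 0.437 -0.565
outer loop
vertex -1.28 3.118 3.579
vertex -0.596 3.849 3.297
vertex -0.845 2.243 2.363
endloop
endfacet
facet normal -0.657 -0.703 0.271
outer loop
vertex 0.296 1.531 3.283
vertex -1.28 3.118 3.579
vertex -0.845 2.243 2.363
endloop
endfacet
facet normal -0.701 0.437 -0.564
outer loop
vertex -0.845 2.243 2.363
vertex -0.596 3.849 3.297
vertex -0.162 2.974 2.081
endloop
endfacet
facet normal 0.279 -0.561 -0.780
outer loop
vertex -0.162 2.974 2.081
vertex 0.296 1.531 3.283
vertex -0.845 2.243 2.363
endloop
endfacet
facet normal -0.278 0.561 0.780
outer loop
vertex -1.28 3.118 3.579
vertex 0.545 3.137 4.217
vertex -0.596 3.849 3.297
endloop
endfacet
facet normal -0.657 -0.703 0.271
outer loop
vertex -0.138 2.406 4.499
vertex -1.28 3.118 3.579
vertex 0.296 1.531 3.283
endloop
endfacet
facet normal -0.278 0.561 0.780
outer loop
vertex -0.138 2.406 4.499
vertex 0.545 3.137 4.217
vertex -1.28 3.118 3.579
endloop
endfacet
facet normal 0.657 0.703 -0.271
outer loop
vertex -0.596 3.849 3.297
vertex 0.545 3.137 4.217
vertex -0.162 2.974 2.081
endloop
endfacet
facet normal 0.278 -0.561 -0.780
outer loop
vertex 0.98 2.262 3.001
vertex 0.296 1.531 3.283
vertex -0.162 2.974 2.081
endloop
endfacet
facet normal 0.657 0.703 -0.271
outer loop
vertex -0.162 2.974 2.081
vertex 0.545 3.137 4.217
vertex 0.98 2.262 3.001
endloop
endfacet
facet normal 0.700 -0.437 0.565
outer loop
vertex 0.98 2.262 3.001
vertex -0.138 2.406 4.499
vertex 0.296 1.531 3.283
endloop
endfacet
facet normal 0.700 -0.437 0.565
outer loop
vertex 0.545 3.137 4.217
vertex -0.138 2.406 4.499
vertex 0.98 2.262 3.001
endloop
endfacet
facet normal 0.047 0.005 -0.999
outer loop
vertex -2.672 -1.004 1.43
vertex -3.168 -1.157 1.406
vertex -3.053 -0.65 1.414
endloop
endfacet
facet normal 0.628 0.692 0.354
outer loop
vertex -2.672 -1.004 1.43
vertex -3.053 -0.65 1.414
vertex -3.232 -1.163 2.734
endloop
endfacet
facet normal 0.049 0.005 -0.999
outer loop
vertex -3.053 -0.65 1.414
vertex -3.168 -1.157 1.406
vertex -3.549 -0.803 1.389
endloop
endfacet
facet normal -0.294 0.904 0.311
outer loop
vertex -3.053 -0.65 1.414
vertex -3.549 -0.803 1.389
vertex -3.232 -1.163 2.734
endloop
endfacet
facet normal 0.049 0.005 -0.999
outer loop
vertex -3.549 -0.803 1.389
vertex -3.168 -1.157 1.406
vertex -3.665 -1.31 1.381
endloop
endfacet
facet normal -0.938 0.210 0.277
outer loop
vertex -3.549 -0.803 1.389
vertex -3.665 -1.31 1.381
vertex -3.232 -1.163 2.734
endloop
endfacet
facet normal 0.049 0.005 -0.999
outer loop
vertex -3.665 -1.31 1.381
vertex -3.168 -1.157 1.406
vertex -3.284 -1.663 1.398
endloop
endfacet
facet normal -0.658 -0.696 0.286
outer loop
vertex -3.665 -1.31 1.381
vertex -3.284 -1.663 1.398
vertex -3.232 -1.163 2.734
endloop
endfacet
facet normal 0.047 0.005 -0.999
outer loop
vertex -3.284 -1.663 1.398
vertex -3.168 -1.157 1.406
vertex -2.788 -1.51 1.422
endloop
endfacet
facet normal 0.264 -0.907 0.329
outer loop
vertex -3.284 -1.663 1.398
vertex -2.788 -1.51 1.422
vertex -3.232 -1.163 2.734
endloop
endfacet
facet normal 0.047 0.005 -0.999
outer loop
vertex -2.788 -1.51 1.422
vertex -3.168 -1.157 1.406
vertex -2.672 -1.004 1.43
endloop
endfacet
facet normal 0.907 -0.214 0.363
outer loop
vertex -2.788 -1.51 1.422
vertex -2.672 -1.004 1.43
vertex -3.232 -1.163 2.734
endloop
endfacet
facet normal 0.300 0.253 0.920
outer loop
vertex 0.713 -2.942 1.319
vertex 1.151 -3.846 1.425
vertex 1.675 -3.073 1.041
endloop
endfacet
facet normal 0.257 0.828 0.499
outer loop
vertex 0.713 -2.942 1.319
vertex 1.675 -3.073 1.041
vertex 1.051 -2.53 0.462
endloop
endfacet
facet normal -0.413 0.874 0.257
outer loop
vertex 0.713 -2.942 1.319
vertex 1.051 -2.53 0.462
vertex 0.141 -2.968 0.488
endloop
endfacet
facet normal -0.783 0.327 0.529
outer loop
vertex 0.713 -2.942 1.319
vertex 0.141 -2.968 0.488
vertex 0.203 -3.781 1.083
endloop
endfacet
facet normal -0.342 -0.056 0.938
outer loop
vertex 0.713 -2.942 1.319
vertex 0.203 -3.781 1.083
vertex 1.151 -3.846 1.425
endloop
endfacet
facet normal 0.687 0.724 -0.061
outer loop
vertex 1.051 -2.53 0.462
vertex 1.675 -3.073 1.041
vertex 1.697 -3.179 0.037
endloop
endfacet
facet normal 0.758 -0.206 0.619
outer loop
vertex 1.675 -3.073 1.041
vertex 1.151 -3.846 1.425
vertex 1.759 -3.992 0.632
endloop
endfacet
facet normal -0.283 -0.706 0.649
outer loop
vertex 1.151 -3.846 1.425
vertex 0.203 -3.781 1.083
vertex 0.849 -4.43 0.658
endloop
endfacet
facet normal -0.996 -0.085 -0.013
outer loop
vertex 0.203 -3.781 1.083
vertex 0.141 -2.968 0.488
vertex 0.225 -3.887 0.079
endloop
endfacet
facet normal -0.397 0.799 -0.452
outer loop
vertex 0.141 -2.968 0.488
vertex 1.051 -2.53 0.462
vertex 0.749 -3.114 -0.305
endloop
endfacet
facet normal 0.783 -0.327 -0.529
outer loop
vertex 1.187 -4.018 -0.199
vertex 1.697 -3.179 0.037
vertex 1.759 -3.992 0.632
endloop
endfacet
facet normal 0.413 -0.874 -0.257
outer loop
vertex 1.187 -4.018 -0.199
vertex 1.759 -3.992 0.632
vertex 0.849 -4.43 0.658
endloop
endfacet
facet normal -0.257 -0.828 -0.499
outer loop
vertex 1.187 -4.018 -0.199
vertex 0.849 -4.43 0.658
vertex 0.225 -3.887 0.079
endloop
endfacet
facet normal -0.300 -0.253 -0.920
outer loop
vertex 1.187 -4.018 -0.199
vertex 0.225 -3.887 0.079
vertex 0.749 -3.114 -0.305
endloop
endfacet
facet normal 0.342 0.056 -0.938
outer loop
vertex 1.187 -4.018 -0.199
vertex 0.749 -3.114 -0.305
vertex 1.697 -3.179 0.037
endloop
endfacet
facet normal 0.996 0.085 0.013
outer loop
vertex 1.759 -3.992 0.632
vertex 1.697 -3.179 0.037
vertex 1.675 -3.073 1.041
endloop
endfacet
facet normal 0.397 -0.799 0.452
outer loop
vertex 0.849 -4.43 0.658
vertex 1.759 -3.992 0.632
vertex 1.151 -3.846 1.425
endloop
endfacet
facet normal -0.687 -0.724 0.061
outer loop
vertex 0.225 -3.887 0.079
vertex 0.849 -4.43 0.658
vertex 0.203 -3.781 1.083
endloop
endfacet
facet normal -0.758 0.206 -0.619
outer loop
vertex 0.749 -3.114 -0.305
vertex 0.225 -3.887 0.079
vertex 0.141 -2.968 0.488
endloop
endfacet
facet normal 0.283 0.706 -0.649
outer loop
vertex 1.697 -3.179 0.037
vertex 0.749 -3.114 -0.305
vertex 1.051 -2.53 0.462
endloop
endfacet

endsolid


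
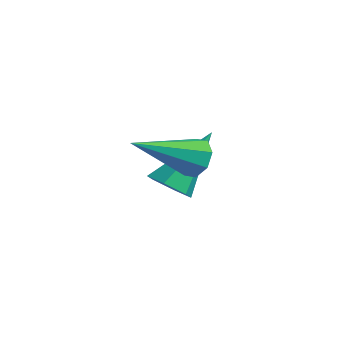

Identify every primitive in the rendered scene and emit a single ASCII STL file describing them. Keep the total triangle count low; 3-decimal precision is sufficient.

solid 
facet normal 0.145 0.880 -0.451
outer loop
vertex -0.467 0.941 3.137
vertex -0.937 0.851 2.81
vertex -0.837 1.098 3.324
endloop
endfacet
facet normal 0.468 0.053 0.882
outer loop
vertex -0.467 0.941 3.137
vertex -0.837 1.098 3.324
vertex -1.203 -0.751 3.63
endloop
endfacet
facet normal 0.146 0.880 -0.451
outer loop
vertex -0.837 1.098 3.324
vertex -0.937 0.851 2.81
vertex -1.265 1.111 3.211
endloop
endfacet
facet normal -0.244 0.205 0.948
outer loop
vertex -0.837 1.098 3.324
vertex -1.265 1.111 3.211
vertex -1.203 -0.751 3.63
endloop
endfacet
facet normal 0.147 0.881 -0.451
outer loop
vertex -1.265 1.111 3.211
vertex -0.937 0.851 2.81
vertex -1.502 0.972 2.862
endloop
endfacet
facet normal -0.840 0.092 0.534
outer loop
vertex -1.265 1.111 3.211
vertex -1.502 0.972 2.862
vertex -1.203 -0.751 3.63
endloop
endfacet
facet normal 0.147 0.881 -0.450
outer loop
vertex -1.502 0.972 2.862
vertex -0.937 0.851 2.81
vertex -1.408 0.762 2.482
endloop
endfacet
facet normal -0.968 -0.220 -0.118
outer loop
vertex -1.502 0.972 2.862
vertex -1.408 0.762 2.482
vertex -1.203 -0.751 3.63
endloop
endfacet
facet normal 0.148 0.880 -0.451
outer loop
vertex -1.408 0.762 2.482
vertex -0.937 0.851 2.81
vertex -1.038 0.604 2.295
endloop
endfacet
facet normal -0.552 -0.550 -0.627
outer loop
vertex -1.408 0.762 2.482
vertex -1.038 0.604 2.295
vertex -1.203 -0.751 3.63
endloop
endfacet
facet normal 0.145 0.881 -0.451
outer loop
vertex -1.038 0.604 2.295
vertex -0.937 0.851 2.81
vertex -0.609 0.591 2.408
endloop
endfacet
facet normal 0.161 -0.703 -0.693
outer loop
vertex -1.038 0.604 2.295
vertex -0.609 0.591 2.408
vertex -1.203 -0.751 3.63
endloop
endfacet
facet normal 0.145 0.880 -0.451
outer loop
vertex -0.609 0.591 2.408
vertex -0.937 0.851 2.81
vertex -0.372 0.731 2.757
endloop
endfacet
facet normal 0.758 -0.589 -0.279
outer loop
vertex -0.609 0.591 2.408
vertex -0.372 0.731 2.757
vertex -1.203 -0.751 3.63
endloop
endfacet
facet normal 0.145 0.881 -0.451
outer loop
vertex -0.372 0.731 2.757
vertex -0.937 0.851 2.81
vertex -0.467 0.941 3.137
endloop
endfacet
facet normal 0.885 -0.276 0.374
outer loop
vertex -0.372 0.731 2.757
vertex -0.467 0.941 3.137
vertex -1.203 -0.751 3.63
endloop
endfacet
facet normal 0.017 -0.667 -0.745
outer loop
vertex -2.892 2.216 0.331
vertex -3.204 1.796 0.7
vertex -3.532 2.201 0.33
endloop
endfacet
facet normal -0.020 0.898 -0.440
outer loop
vertex -2.892 2.216 0.331
vertex -3.532 2.201 0.33
vertex -3.236 3.104 2.16
endloop
endfacet
facet normal 0.016 -0.667 -0.745
outer loop
vertex -3.532 2.201 0.33
vertex -3.204 1.796 0.7
vertex -3.843 1.782 0.699
endloop
endfacet
facet normal -0.845 0.521 -0.120
outer loop
vertex -3.532 2.201 0.33
vertex -3.843 1.782 0.699
vertex -3.236 3.104 2.16
endloop
endfacet
facet normal 0.016 -0.668 -0.744
outer loop
vertex -3.843 1.782 0.699
vertex -3.204 1.796 0.7
vertex -3.515 1.376 1.07
endloop
endfacet
facet normal -0.831 -0.195 0.521
outer loop
vertex -3.843 1.782 0.699
vertex -3.515 1.376 1.07
vertex -3.236 3.104 2.16
endloop
endfacet
facet normal 0.016 -0.667 -0.744
outer loop
vertex -3.515 1.376 1.07
vertex -3.204 1.796 0.7
vertex -2.875 1.39 1.071
endloop
endfacet
facet normal 0.010 -0.535 0.845
outer loop
vertex -3.515 1.376 1.07
vertex -2.875 1.39 1.071
vertex -3.236 3.104 2.16
endloop
endfacet
facet normal 0.017 -0.667 -0.745
outer loop
vertex -2.875 1.39 1.071
vertex -3.204 1.796 0.7
vertex -2.564 1.81 0.702
endloop
endfacet
facet normal 0.836 -0.158 0.525
outer loop
vertex -2.875 1.39 1.071
vertex -2.564 1.81 0.702
vertex -3.236 3.104 2.16
endloop
endfacet
facet normal 0.017 -0.667 -0.745
outer loop
vertex -2.564 1.81 0.702
vertex -3.204 1.796 0.7
vertex -2.892 2.216 0.331
endloop
endfacet
facet normal 0.822 0.558 -0.116
outer loop
vertex -2.564 1.81 0.702
vertex -2.892 2.216 0.331
vertex -3.236 3.104 2.16
endloop
endfacet

endsolid


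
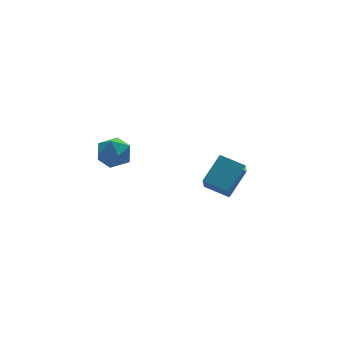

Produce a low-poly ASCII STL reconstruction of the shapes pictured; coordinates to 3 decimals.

solid 
facet normal -0.899 0.434 0.052
outer loop
vertex -2.557 1.63 -0.35
vertex -2.76 1.118 0.407
vertex -2.351 1.954 0.503
endloop
endfacet
facet normal -0.418 0.878 -0.233
outer loop
vertex -2.557 1.63 -0.35
vertex -2.351 1.954 0.503
vertex -1.74 2.059 -0.197
endloop
endfacet
facet normal -0.145 0.565 -0.812
outer loop
vertex -2.557 1.63 -0.35
vertex -1.74 2.059 -0.197
vertex -1.771 1.289 -0.727
endloop
endfacet
facet normal -0.457 -0.073 -0.887
outer loop
vertex -2.557 1.63 -0.35
vertex -1.771 1.289 -0.727
vertex -2.402 0.707 -0.354
endloop
endfacet
facet normal -0.924 -0.154 -0.352
outer loop
vertex -2.557 1.63 -0.35
vertex -2.402 0.707 -0.354
vertex -2.76 1.118 0.407
endloop
endfacet
facet normal 0.109 0.965 0.240
outer loop
vertex -1.74 2.059 -0.197
vertex -2.351 1.954 0.503
vertex -1.438 1.813 0.654
endloop
endfacet
facet normal -0.669 0.247 0.701
outer loop
vertex -2.351 1.954 0.503
vertex -2.76 1.118 0.407
vertex -2.069 1.231 1.027
endloop
endfacet
facet normal -0.708 -0.705 0.048
outer loop
vertex -2.76 1.118 0.407
vertex -2.402 0.707 -0.354
vertex -2.1 0.461 0.497
endloop
endfacet
facet normal 0.046 -0.574 -0.817
outer loop
vertex -2.402 0.707 -0.354
vertex -1.771 1.289 -0.727
vertex -1.489 0.566 -0.203
endloop
endfacet
facet normal 0.551 0.458 -0.698
outer loop
vertex -1.771 1.289 -0.727
vertex -1.74 2.059 -0.197
vertex -1.08 1.402 -0.107
endloop
endfacet
facet normal 0.457 0.073 0.887
outer loop
vertex -1.283 0.89 0.65
vertex -1.438 1.813 0.654
vertex -2.069 1.231 1.027
endloop
endfacet
facet normal 0.145 -0.565 0.812
outer loop
vertex -1.283 0.89 0.65
vertex -2.069 1.231 1.027
vertex -2.1 0.461 0.497
endloop
endfacet
facet normal 0.418 -0.878 0.233
outer loop
vertex -1.283 0.89 0.65
vertex -2.1 0.461 0.497
vertex -1.489 0.566 -0.203
endloop
endfacet
facet normal 0.899 -0.434 -0.052
outer loop
vertex -1.283 0.89 0.65
vertex -1.489 0.566 -0.203
vertex -1.08 1.402 -0.107
endloop
endfacet
facet normal 0.924 0.154 0.352
outer loop
vertex -1.283 0.89 0.65
vertex -1.08 1.402 -0.107
vertex -1.438 1.813 0.654
endloop
endfacet
facet normal -0.046 0.574 0.817
outer loop
vertex -2.069 1.231 1.027
vertex -1.438 1.813 0.654
vertex -2.351 1.954 0.503
endloop
endfacet
facet normal -0.551 -0.458 0.698
outer loop
vertex -2.1 0.461 0.497
vertex -2.069 1.231 1.027
vertex -2.76 1.118 0.407
endloop
endfacet
facet normal -0.109 -0.965 -0.240
outer loop
vertex -1.489 0.566 -0.203
vertex -2.1 0.461 0.497
vertex -2.402 0.707 -0.354
endloop
endfacet
facet normal 0.669 -0.247 -0.701
outer loop
vertex -1.08 1.402 -0.107
vertex -1.489 0.566 -0.203
vertex -1.771 1.289 -0.727
endloop
endfacet
facet normal 0.708 0.705 -0.048
outer loop
vertex -1.438 1.813 0.654
vertex -1.08 1.402 -0.107
vertex -1.74 2.059 -0.197
endloop
endfacet
facet normal -0.563 0.791 0.239
outer loop
vertex 3.836 1.497 -2.289
vertex 4.282 2.13 -3.333
vertex 2.527 0.854 -3.239
endloop
endfacet
facet normal -0.343 -0.487 0.803
outer loop
vertex 3.298 -0.23 -3.567
vertex 3.836 1.497 -2.289
vertex 2.527 0.854 -3.239
endloop
endfacet
facet normal -0.563 0.791 0.239
outer loop
vertex 2.527 0.854 -3.239
vertex 4.282 2.13 -3.333
vertex 2.973 1.487 -4.283
endloop
endfacet
facet normal -0.752 -0.370 -0.546
outer loop
vertex 2.973 1.487 -4.283
vertex 3.298 -0.23 -3.567
vertex 2.527 0.854 -3.239
endloop
endfacet
facet normal 0.752 0.370 0.546
outer loop
vertex 3.836 1.497 -2.289
vertex 5.053 1.046 -3.661
vertex 4.282 2.13 -3.333
endloop
endfacet
facet normal -0.343 -0.487 0.803
outer loop
vertex 4.607 0.413 -2.617
vertex 3.836 1.497 -2.289
vertex 3.298 -0.23 -3.567
endloop
endfacet
facet normal 0.752 0.370 0.546
outer loop
vertex 4.607 0.413 -2.617
vertex 5.053 1.046 -3.661
vertex 3.836 1.497 -2.289
endloop
endfacet
facet normal 0.343 0.487 -0.803
outer loop
vertex 4.282 2.13 -3.333
vertex 5.053 1.046 -3.661
vertex 2.973 1.487 -4.283
endloop
endfacet
facet normal -0.752 -0.370 -0.546
outer loop
vertex 3.744 0.403 -4.611
vertex 3.298 -0.23 -3.567
vertex 2.973 1.487 -4.283
endloop
endfacet
facet normal 0.343 0.487 -0.803
outer loop
vertex 2.973 1.487 -4.283
vertex 5.053 1.046 -3.661
vertex 3.744 0.403 -4.611
endloop
endfacet
facet normal 0.563 -0.791 -0.239
outer loop
vertex 3.744 0.403 -4.611
vertex 4.607 0.413 -2.617
vertex 3.298 -0.23 -3.567
endloop
endfacet
facet normal 0.563 -0.791 -0.239
outer loop
vertex 5.053 1.046 -3.661
vertex 4.607 0.413 -2.617
vertex 3.744 0.403 -4.611
endloop
endfacet

endsolid


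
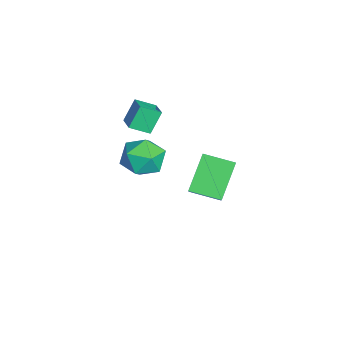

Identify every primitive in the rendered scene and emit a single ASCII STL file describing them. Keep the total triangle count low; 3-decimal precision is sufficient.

solid 
facet normal -0.735 0.024 -0.678
outer loop
vertex 1.547 0.995 -0.201
vertex 1.892 2.387 -0.525
vertex 2.807 0.359 -1.589
endloop
endfacet
facet normal -0.235 -0.947 0.220
outer loop
vertex 4.188 0.313 -0.315
vertex 1.547 0.995 -0.201
vertex 2.807 0.359 -1.589
endloop
endfacet
facet normal -0.735 0.024 -0.678
outer loop
vertex 2.807 0.359 -1.589
vertex 1.892 2.387 -0.525
vertex 3.152 1.75 -1.914
endloop
endfacet
facet normal 0.636 -0.322 -0.701
outer loop
vertex 3.152 1.75 -1.914
vertex 4.188 0.313 -0.315
vertex 2.807 0.359 -1.589
endloop
endfacet
facet normal -0.636 0.321 0.701
outer loop
vertex 1.547 0.995 -0.201
vertex 3.273 2.341 0.749
vertex 1.892 2.387 -0.525
endloop
endfacet
facet normal -0.235 -0.947 0.221
outer loop
vertex 2.928 0.95 1.074
vertex 1.547 0.995 -0.201
vertex 4.188 0.313 -0.315
endloop
endfacet
facet normal -0.637 0.322 0.701
outer loop
vertex 2.928 0.95 1.074
vertex 3.273 2.341 0.749
vertex 1.547 0.995 -0.201
endloop
endfacet
facet normal 0.235 0.947 -0.221
outer loop
vertex 1.892 2.387 -0.525
vertex 3.273 2.341 0.749
vertex 3.152 1.75 -1.914
endloop
endfacet
facet normal 0.637 -0.321 -0.701
outer loop
vertex 4.533 1.705 -0.639
vertex 4.188 0.313 -0.315
vertex 3.152 1.75 -1.914
endloop
endfacet
facet normal 0.235 0.947 -0.221
outer loop
vertex 3.152 1.75 -1.914
vertex 3.273 2.341 0.749
vertex 4.533 1.705 -0.639
endloop
endfacet
facet normal 0.735 -0.024 0.678
outer loop
vertex 4.533 1.705 -0.639
vertex 2.928 0.95 1.074
vertex 4.188 0.313 -0.315
endloop
endfacet
facet normal 0.735 -0.024 0.678
outer loop
vertex 3.273 2.341 0.749
vertex 2.928 0.95 1.074
vertex 4.533 1.705 -0.639
endloop
endfacet
facet normal -0.358 0.404 0.842
outer loop
vertex -1.623 -1.699 0.568
vertex -1.705 -0.733 0.07
vertex -2.637 -1.947 0.256
endloop
endfacet
facet normal 0.076 -0.886 0.457
outer loop
vertex -2.175 -2.467 -0.83
vertex -1.623 -1.699 0.568
vertex -2.637 -1.947 0.256
endloop
endfacet
facet normal -0.357 0.403 0.842
outer loop
vertex -2.637 -1.947 0.256
vertex -1.705 -0.733 0.07
vertex -2.719 -0.98 -0.242
endloop
endfacet
facet normal -0.931 -0.227 -0.287
outer loop
vertex -2.719 -0.98 -0.242
vertex -2.175 -2.467 -0.83
vertex -2.637 -1.947 0.256
endloop
endfacet
facet normal 0.931 0.227 0.287
outer loop
vertex -1.623 -1.699 0.568
vertex -1.243 -1.253 -1.016
vertex -1.705 -0.733 0.07
endloop
endfacet
facet normal 0.075 -0.886 0.457
outer loop
vertex -1.161 -2.22 -0.518
vertex -1.623 -1.699 0.568
vertex -2.175 -2.467 -0.83
endloop
endfacet
facet normal 0.931 0.227 0.287
outer loop
vertex -1.161 -2.22 -0.518
vertex -1.243 -1.253 -1.016
vertex -1.623 -1.699 0.568
endloop
endfacet
facet normal -0.075 0.886 -0.457
outer loop
vertex -1.705 -0.733 0.07
vertex -1.243 -1.253 -1.016
vertex -2.719 -0.98 -0.242
endloop
endfacet
facet normal -0.931 -0.227 -0.287
outer loop
vertex -2.257 -1.501 -1.328
vertex -2.175 -2.467 -0.83
vertex -2.719 -0.98 -0.242
endloop
endfacet
facet normal -0.076 0.886 -0.457
outer loop
vertex -2.719 -0.98 -0.242
vertex -1.243 -1.253 -1.016
vertex -2.257 -1.501 -1.328
endloop
endfacet
facet normal 0.357 -0.404 -0.842
outer loop
vertex -2.257 -1.501 -1.328
vertex -1.161 -2.22 -0.518
vertex -2.175 -2.467 -0.83
endloop
endfacet
facet normal 0.358 -0.403 -0.842
outer loop
vertex -1.243 -1.253 -1.016
vertex -1.161 -2.22 -0.518
vertex -2.257 -1.501 -1.328
endloop
endfacet
facet normal -0.490 0.574 0.656
outer loop
vertex -2.837 -1.286 -2.873
vertex -1.993 -1.479 -2.074
vertex -1.909 -0.564 -2.811
endloop
endfacet
facet normal -0.613 0.790 -0.013
outer loop
vertex -2.837 -1.286 -2.873
vertex -1.909 -0.564 -2.811
vertex -2.322 -0.902 -3.86
endloop
endfacet
facet normal -0.896 0.243 -0.373
outer loop
vertex -2.837 -1.286 -2.873
vertex -2.322 -0.902 -3.86
vertex -2.663 -2.026 -3.772
endloop
endfacet
facet normal -0.947 -0.313 0.074
outer loop
vertex -2.837 -1.286 -2.873
vertex -2.663 -2.026 -3.772
vertex -2.459 -2.382 -2.669
endloop
endfacet
facet normal -0.696 -0.108 0.709
outer loop
vertex -2.837 -1.286 -2.873
vertex -2.459 -2.382 -2.669
vertex -1.993 -1.479 -2.074
endloop
endfacet
facet normal 0.015 0.950 -0.312
outer loop
vertex -2.322 -0.902 -3.86
vertex -1.909 -0.564 -2.811
vertex -1.161 -0.858 -3.671
endloop
endfacet
facet normal 0.214 0.601 0.770
outer loop
vertex -1.909 -0.564 -2.811
vertex -1.993 -1.479 -2.074
vertex -0.957 -1.214 -2.568
endloop
endfacet
facet normal -0.120 -0.502 0.856
outer loop
vertex -1.993 -1.479 -2.074
vertex -2.459 -2.382 -2.669
vertex -1.298 -2.338 -2.48
endloop
endfacet
facet normal -0.525 -0.833 -0.172
outer loop
vertex -2.459 -2.382 -2.669
vertex -2.663 -2.026 -3.772
vertex -1.711 -2.676 -3.529
endloop
endfacet
facet normal -0.443 0.064 -0.894
outer loop
vertex -2.663 -2.026 -3.772
vertex -2.322 -0.902 -3.86
vertex -1.627 -1.761 -4.266
endloop
endfacet
facet normal 0.947 0.313 -0.074
outer loop
vertex -0.783 -1.954 -3.467
vertex -1.161 -0.858 -3.671
vertex -0.957 -1.214 -2.568
endloop
endfacet
facet normal 0.896 -0.243 0.373
outer loop
vertex -0.783 -1.954 -3.467
vertex -0.957 -1.214 -2.568
vertex -1.298 -2.338 -2.48
endloop
endfacet
facet normal 0.613 -0.790 0.013
outer loop
vertex -0.783 -1.954 -3.467
vertex -1.298 -2.338 -2.48
vertex -1.711 -2.676 -3.529
endloop
endfacet
facet normal 0.490 -0.574 -0.656
outer loop
vertex -0.783 -1.954 -3.467
vertex -1.711 -2.676 -3.529
vertex -1.627 -1.761 -4.266
endloop
endfacet
facet normal 0.696 0.108 -0.709
outer loop
vertex -0.783 -1.954 -3.467
vertex -1.627 -1.761 -4.266
vertex -1.161 -0.858 -3.671
endloop
endfacet
facet normal 0.525 0.833 0.172
outer loop
vertex -0.957 -1.214 -2.568
vertex -1.161 -0.858 -3.671
vertex -1.909 -0.564 -2.811
endloop
endfacet
facet normal 0.443 -0.064 0.894
outer loop
vertex -1.298 -2.338 -2.48
vertex -0.957 -1.214 -2.568
vertex -1.993 -1.479 -2.074
endloop
endfacet
facet normal -0.015 -0.950 0.312
outer loop
vertex -1.711 -2.676 -3.529
vertex -1.298 -2.338 -2.48
vertex -2.459 -2.382 -2.669
endloop
endfacet
facet normal -0.214 -0.601 -0.770
outer loop
vertex -1.627 -1.761 -4.266
vertex -1.711 -2.676 -3.529
vertex -2.663 -2.026 -3.772
endloop
endfacet
facet normal 0.120 0.502 -0.856
outer loop
vertex -1.161 -0.858 -3.671
vertex -1.627 -1.761 -4.266
vertex -2.322 -0.902 -3.86
endloop
endfacet

endsolid


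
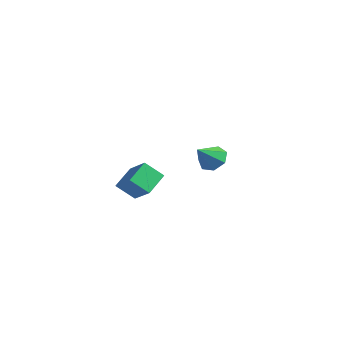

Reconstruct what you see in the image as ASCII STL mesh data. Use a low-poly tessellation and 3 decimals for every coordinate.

solid 
facet normal -0.110 0.762 -0.638
outer loop
vertex -3.297 3.698 -0.009
vertex -3.777 3.24 -0.473
vertex -3.983 3.725 0.142
endloop
endfacet
facet normal 0.218 0.218 0.951
outer loop
vertex -3.297 3.698 -0.009
vertex -3.983 3.725 0.142
vertex -3.623 2.18 0.413
endloop
endfacet
facet normal -0.111 0.762 -0.638
outer loop
vertex -3.983 3.725 0.142
vertex -3.777 3.24 -0.473
vertex -4.514 3.386 -0.17
endloop
endfacet
facet normal -0.520 0.029 0.854
outer loop
vertex -3.983 3.725 0.142
vertex -4.514 3.386 -0.17
vertex -3.623 2.18 0.413
endloop
endfacet
facet normal -0.112 0.762 -0.638
outer loop
vertex -4.514 3.386 -0.17
vertex -3.777 3.24 -0.473
vertex -4.49 2.937 -0.71
endloop
endfacet
facet normal -0.828 -0.449 0.336
outer loop
vertex -4.514 3.386 -0.17
vertex -4.49 2.937 -0.71
vertex -3.623 2.18 0.413
endloop
endfacet
facet normal -0.112 0.762 -0.638
outer loop
vertex -4.49 2.937 -0.71
vertex -3.777 3.24 -0.473
vertex -3.93 2.716 -1.072
endloop
endfacet
facet normal -0.474 -0.855 -0.211
outer loop
vertex -4.49 2.937 -0.71
vertex -3.93 2.716 -1.072
vertex -3.623 2.18 0.413
endloop
endfacet
facet normal -0.111 0.762 -0.638
outer loop
vertex -3.93 2.716 -1.072
vertex -3.777 3.24 -0.473
vertex -3.254 2.889 -0.983
endloop
endfacet
facet normal 0.276 -0.884 -0.376
outer loop
vertex -3.93 2.716 -1.072
vertex -3.254 2.889 -0.983
vertex -3.623 2.18 0.413
endloop
endfacet
facet normal -0.111 0.762 -0.638
outer loop
vertex -3.254 2.889 -0.983
vertex -3.777 3.24 -0.473
vertex -2.973 3.326 -0.51
endloop
endfacet
facet normal 0.857 -0.514 -0.034
outer loop
vertex -3.254 2.889 -0.983
vertex -2.973 3.326 -0.51
vertex -3.623 2.18 0.413
endloop
endfacet
facet normal -0.111 0.762 -0.638
outer loop
vertex -2.973 3.326 -0.51
vertex -3.777 3.24 -0.473
vertex -3.297 3.698 -0.009
endloop
endfacet
facet normal 0.831 -0.024 0.555
outer loop
vertex -2.973 3.326 -0.51
vertex -3.297 3.698 -0.009
vertex -3.623 2.18 0.413
endloop
endfacet
facet normal -0.469 -0.580 0.666
outer loop
vertex -0.92 -2.793 1.648
vertex -2.112 -2.711 0.88
vertex -0.563 -3.85 0.98
endloop
endfacet
facet normal 0.839 -0.058 0.540
outer loop
vertex -0.028 -3.189 0.22
vertex -0.92 -2.793 1.648
vertex -0.563 -3.85 0.98
endloop
endfacet
facet normal -0.469 -0.580 0.666
outer loop
vertex -0.563 -3.85 0.98
vertex -2.112 -2.711 0.88
vertex -1.755 -3.767 0.212
endloop
endfacet
facet normal 0.274 -0.813 -0.514
outer loop
vertex -1.755 -3.767 0.212
vertex -0.028 -3.189 0.22
vertex -0.563 -3.85 0.98
endloop
endfacet
facet normal -0.275 0.813 0.513
outer loop
vertex -0.92 -2.793 1.648
vertex -1.577 -2.05 0.12
vertex -2.112 -2.711 0.88
endloop
endfacet
facet normal 0.839 -0.058 0.540
outer loop
vertex -0.385 -2.133 0.888
vertex -0.92 -2.793 1.648
vertex -0.028 -3.189 0.22
endloop
endfacet
facet normal -0.274 0.813 0.513
outer loop
vertex -0.385 -2.133 0.888
vertex -1.577 -2.05 0.12
vertex -0.92 -2.793 1.648
endloop
endfacet
facet normal -0.839 0.058 -0.540
outer loop
vertex -2.112 -2.711 0.88
vertex -1.577 -2.05 0.12
vertex -1.755 -3.767 0.212
endloop
endfacet
facet normal 0.275 -0.813 -0.513
outer loop
vertex -1.22 -3.107 -0.548
vertex -0.028 -3.189 0.22
vertex -1.755 -3.767 0.212
endloop
endfacet
facet normal -0.839 0.058 -0.540
outer loop
vertex -1.755 -3.767 0.212
vertex -1.577 -2.05 0.12
vertex -1.22 -3.107 -0.548
endloop
endfacet
facet normal 0.469 0.580 -0.666
outer loop
vertex -1.22 -3.107 -0.548
vertex -0.385 -2.133 0.888
vertex -0.028 -3.189 0.22
endloop
endfacet
facet normal 0.470 0.580 -0.666
outer loop
vertex -1.577 -2.05 0.12
vertex -0.385 -2.133 0.888
vertex -1.22 -3.107 -0.548
endloop
endfacet

endsolid


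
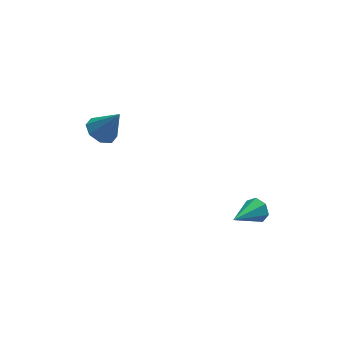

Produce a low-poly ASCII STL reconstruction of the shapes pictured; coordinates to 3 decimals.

solid 
facet normal -0.509 0.164 -0.845
outer loop
vertex -2.547 0.872 1.655
vertex -2.96 1.585 2.042
vertex -2.197 1.467 1.56
endloop
endfacet
facet normal 0.850 -0.517 -0.104
outer loop
vertex -2.547 0.872 1.655
vertex -2.197 1.467 1.56
vertex -2.06 1.295 3.538
endloop
endfacet
facet normal -0.509 0.163 -0.845
outer loop
vertex -2.197 1.467 1.56
vertex -2.96 1.585 2.042
vertex -2.295 2.131 1.747
endloop
endfacet
facet normal 0.986 0.161 -0.054
outer loop
vertex -2.197 1.467 1.56
vertex -2.295 2.131 1.747
vertex -2.06 1.295 3.538
endloop
endfacet
facet normal -0.509 0.164 -0.845
outer loop
vertex -2.295 2.131 1.747
vertex -2.96 1.585 2.042
vertex -2.782 2.475 2.107
endloop
endfacet
facet normal 0.672 0.701 0.239
outer loop
vertex -2.295 2.131 1.747
vertex -2.782 2.475 2.107
vertex -2.06 1.295 3.538
endloop
endfacet
facet normal -0.509 0.163 -0.845
outer loop
vertex -2.782 2.475 2.107
vertex -2.96 1.585 2.042
vertex -3.374 2.297 2.429
endloop
endfacet
facet normal 0.092 0.790 0.606
outer loop
vertex -2.782 2.475 2.107
vertex -3.374 2.297 2.429
vertex -2.06 1.295 3.538
endloop
endfacet
facet normal -0.509 0.164 -0.845
outer loop
vertex -3.374 2.297 2.429
vertex -2.96 1.585 2.042
vertex -3.723 1.702 2.524
endloop
endfacet
facet normal -0.414 0.375 0.829
outer loop
vertex -3.374 2.297 2.429
vertex -3.723 1.702 2.524
vertex -2.06 1.295 3.538
endloop
endfacet
facet normal -0.509 0.164 -0.845
outer loop
vertex -3.723 1.702 2.524
vertex -2.96 1.585 2.042
vertex -3.626 1.039 2.337
endloop
endfacet
facet normal -0.549 -0.300 0.780
outer loop
vertex -3.723 1.702 2.524
vertex -3.626 1.039 2.337
vertex -2.06 1.295 3.538
endloop
endfacet
facet normal -0.508 0.163 -0.845
outer loop
vertex -3.626 1.039 2.337
vertex -2.96 1.585 2.042
vertex -3.138 0.695 1.977
endloop
endfacet
facet normal -0.235 -0.842 0.486
outer loop
vertex -3.626 1.039 2.337
vertex -3.138 0.695 1.977
vertex -2.06 1.295 3.538
endloop
endfacet
facet normal -0.509 0.164 -0.845
outer loop
vertex -3.138 0.695 1.977
vertex -2.96 1.585 2.042
vertex -2.547 0.872 1.655
endloop
endfacet
facet normal 0.344 -0.931 0.120
outer loop
vertex -3.138 0.695 1.977
vertex -2.547 0.872 1.655
vertex -2.06 1.295 3.538
endloop
endfacet
facet normal 0.722 0.602 -0.342
outer loop
vertex 4.427 -3.352 -0.189
vertex 4.023 -3.202 -0.778
vertex 4.038 -2.855 -0.136
endloop
endfacet
facet normal 0.067 -0.054 0.996
outer loop
vertex 4.427 -3.352 -0.189
vertex 4.038 -2.855 -0.136
vertex 2.637 -4.358 -0.122
endloop
endfacet
facet normal 0.721 0.603 -0.343
outer loop
vertex 4.038 -2.855 -0.136
vertex 4.023 -3.202 -0.778
vertex 3.637 -2.62 -0.566
endloop
endfacet
facet normal -0.500 0.473 0.725
outer loop
vertex 4.038 -2.855 -0.136
vertex 3.637 -2.62 -0.566
vertex 2.637 -4.358 -0.122
endloop
endfacet
facet normal 0.722 0.603 -0.341
outer loop
vertex 3.637 -2.62 -0.566
vertex 4.023 -3.202 -0.778
vertex 3.527 -2.822 -1.156
endloop
endfacet
facet normal -0.868 0.497 -0.008
outer loop
vertex 3.637 -2.62 -0.566
vertex 3.527 -2.822 -1.156
vertex 2.637 -4.358 -0.122
endloop
endfacet
facet normal 0.722 0.602 -0.342
outer loop
vertex 3.527 -2.822 -1.156
vertex 4.023 -3.202 -0.778
vertex 3.79 -3.311 -1.461
endloop
endfacet
facet normal -0.758 -0.000 -0.653
outer loop
vertex 3.527 -2.822 -1.156
vertex 3.79 -3.311 -1.461
vertex 2.637 -4.358 -0.122
endloop
endfacet
facet normal 0.721 0.602 -0.342
outer loop
vertex 3.79 -3.311 -1.461
vertex 4.023 -3.202 -0.778
vertex 4.229 -3.718 -1.252
endloop
endfacet
facet normal -0.253 -0.644 -0.722
outer loop
vertex 3.79 -3.311 -1.461
vertex 4.229 -3.718 -1.252
vertex 2.637 -4.358 -0.122
endloop
endfacet
facet normal 0.722 0.602 -0.342
outer loop
vertex 4.229 -3.718 -1.252
vertex 4.023 -3.202 -0.778
vertex 4.512 -3.736 -0.686
endloop
endfacet
facet normal 0.266 -0.950 -0.163
outer loop
vertex 4.229 -3.718 -1.252
vertex 4.512 -3.736 -0.686
vertex 2.637 -4.358 -0.122
endloop
endfacet
facet normal 0.722 0.602 -0.342
outer loop
vertex 4.512 -3.736 -0.686
vertex 4.023 -3.202 -0.778
vertex 4.427 -3.352 -0.189
endloop
endfacet
facet normal 0.409 -0.687 0.601
outer loop
vertex 4.512 -3.736 -0.686
vertex 4.427 -3.352 -0.189
vertex 2.637 -4.358 -0.122
endloop
endfacet

endsolid
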